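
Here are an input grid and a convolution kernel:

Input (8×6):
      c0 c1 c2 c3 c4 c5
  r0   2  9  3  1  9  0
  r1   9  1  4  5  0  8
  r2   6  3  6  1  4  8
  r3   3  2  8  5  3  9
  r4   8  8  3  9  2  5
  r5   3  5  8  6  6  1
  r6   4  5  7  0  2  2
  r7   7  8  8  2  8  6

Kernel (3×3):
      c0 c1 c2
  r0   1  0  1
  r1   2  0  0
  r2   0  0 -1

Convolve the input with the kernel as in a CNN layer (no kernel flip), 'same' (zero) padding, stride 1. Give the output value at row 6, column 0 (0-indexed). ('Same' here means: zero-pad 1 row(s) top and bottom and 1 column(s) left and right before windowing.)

-3

The receptive field on the zero-padded input at this output position is [0 3 5 / 0 4 5 / 0 7 8]. Elementwise product with the kernel and sum: 0·1 + 5·1 + 0·2 + 8·-1.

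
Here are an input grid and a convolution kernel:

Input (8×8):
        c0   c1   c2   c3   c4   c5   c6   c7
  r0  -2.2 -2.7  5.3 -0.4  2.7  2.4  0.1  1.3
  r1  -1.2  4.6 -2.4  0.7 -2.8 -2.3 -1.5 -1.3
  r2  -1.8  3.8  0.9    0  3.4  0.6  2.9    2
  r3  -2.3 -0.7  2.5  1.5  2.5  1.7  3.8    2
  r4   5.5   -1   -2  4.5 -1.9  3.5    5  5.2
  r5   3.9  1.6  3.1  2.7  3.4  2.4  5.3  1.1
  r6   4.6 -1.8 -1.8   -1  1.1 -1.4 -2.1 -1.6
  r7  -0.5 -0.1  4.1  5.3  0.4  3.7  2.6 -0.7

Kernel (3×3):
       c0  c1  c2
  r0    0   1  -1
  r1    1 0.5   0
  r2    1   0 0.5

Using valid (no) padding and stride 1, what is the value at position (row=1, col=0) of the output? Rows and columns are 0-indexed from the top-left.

The receptive field on the input at this output position is [-1.2 4.6 -2.4 / -1.8 3.8 0.9 / -2.3 -0.7 2.5]. Elementwise product with the kernel and sum: 4.6·1 + -2.4·-1 + -1.8·1 + 3.8·0.5 + -2.3·1 + 2.5·0.5.

6.05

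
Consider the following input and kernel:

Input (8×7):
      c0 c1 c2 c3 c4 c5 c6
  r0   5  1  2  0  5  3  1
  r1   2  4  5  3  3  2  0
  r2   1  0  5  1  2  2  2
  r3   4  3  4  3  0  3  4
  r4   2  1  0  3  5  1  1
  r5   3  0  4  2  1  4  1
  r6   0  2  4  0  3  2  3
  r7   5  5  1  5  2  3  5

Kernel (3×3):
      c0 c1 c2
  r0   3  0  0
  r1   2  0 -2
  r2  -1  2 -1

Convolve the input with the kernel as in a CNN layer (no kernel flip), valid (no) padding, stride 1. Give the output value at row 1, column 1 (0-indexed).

12

The receptive field on the input at this output position is [4 5 3 / 0 5 1 / 3 4 3]. Elementwise product with the kernel and sum: 4·3 + 0·2 + 1·-2 + 3·-1 + 4·2 + 3·-1.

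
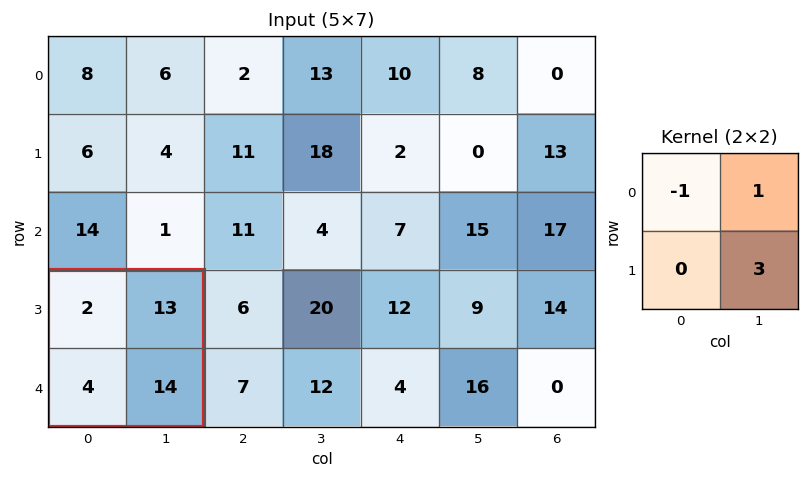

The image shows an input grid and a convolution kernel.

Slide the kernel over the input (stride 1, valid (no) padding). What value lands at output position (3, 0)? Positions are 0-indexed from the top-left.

53

The receptive field on the input at this output position is [2 13 / 4 14]. Elementwise product with the kernel and sum: 2·-1 + 13·1 + 14·3.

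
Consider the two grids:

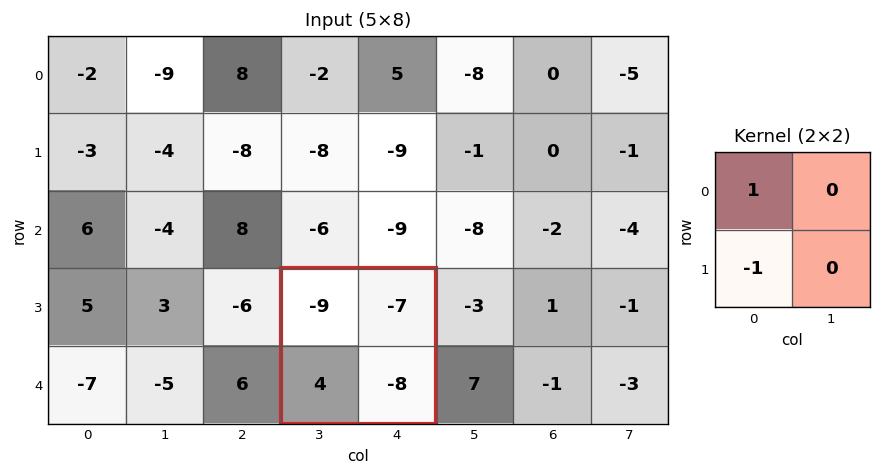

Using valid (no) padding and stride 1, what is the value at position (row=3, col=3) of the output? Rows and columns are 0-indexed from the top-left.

The receptive field on the input at this output position is [-9 -7 / 4 -8]. Elementwise product with the kernel and sum: -9·1 + 4·-1.

-13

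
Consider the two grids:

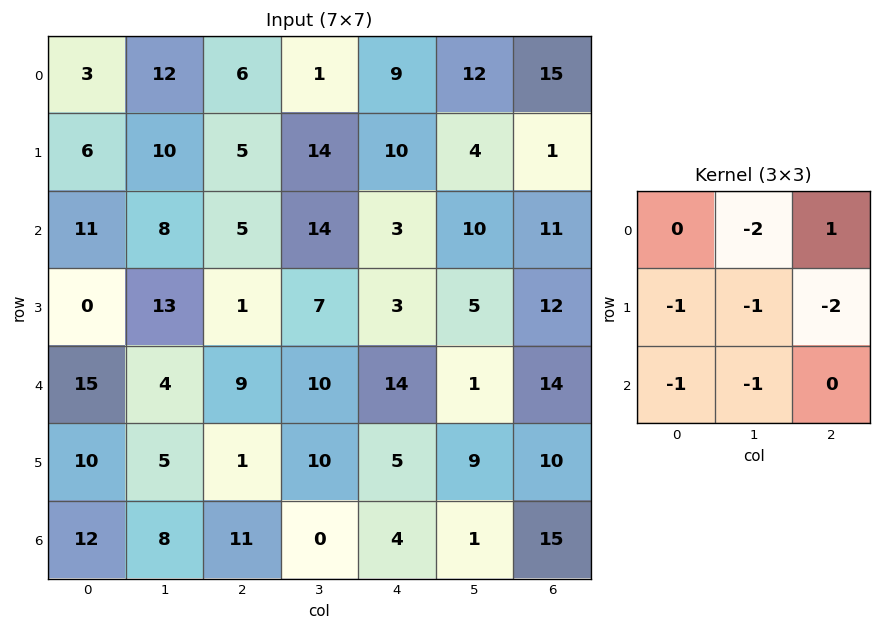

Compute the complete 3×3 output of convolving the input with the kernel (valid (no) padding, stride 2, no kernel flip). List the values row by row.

Output[0,0]: The receptive field on the input at this output position is [3 12 6 / 6 10 5 / 11 8 5]. Elementwise product with the kernel and sum: 12·-2 + 6·1 + 6·-1 + 10·-1 + 5·-2 + 11·-1 + 8·-1.

-63 -51 -38
-45 -58 -56
-36 -38 -27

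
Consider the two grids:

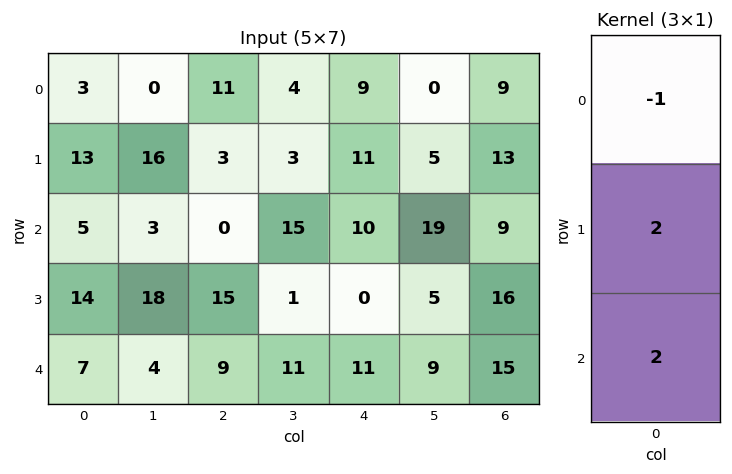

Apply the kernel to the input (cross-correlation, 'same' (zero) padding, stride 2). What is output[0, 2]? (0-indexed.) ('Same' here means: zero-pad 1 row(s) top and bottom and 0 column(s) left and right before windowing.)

40

The receptive field on the zero-padded input at this output position is [0 / 9 / 11]. Elementwise product with the kernel and sum: 0·-1 + 9·2 + 11·2.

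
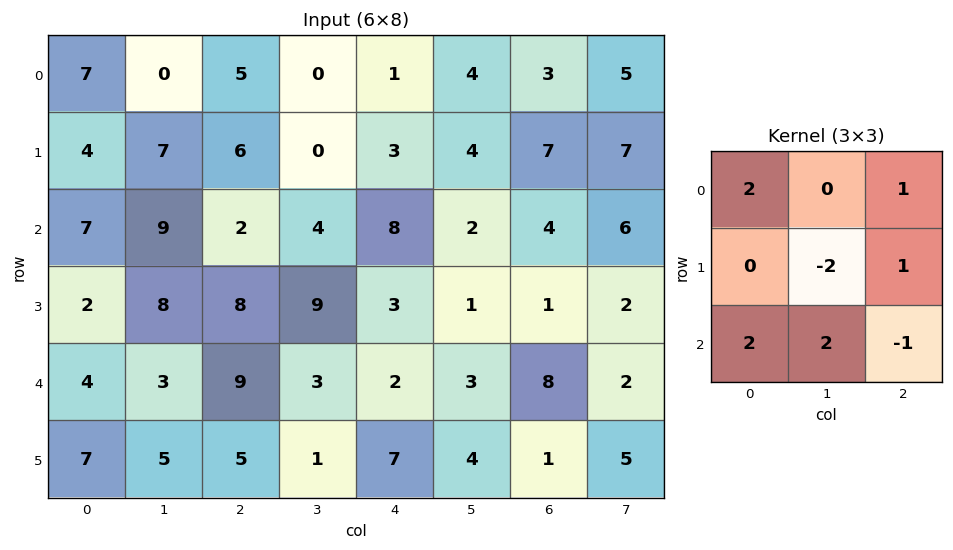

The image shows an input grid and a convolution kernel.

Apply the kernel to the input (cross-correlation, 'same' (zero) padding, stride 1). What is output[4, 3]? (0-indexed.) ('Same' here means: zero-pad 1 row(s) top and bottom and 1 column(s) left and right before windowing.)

20

The receptive field on the zero-padded input at this output position is [8 9 3 / 9 3 2 / 5 1 7]. Elementwise product with the kernel and sum: 8·2 + 3·1 + 3·-2 + 2·1 + 5·2 + 1·2 + 7·-1.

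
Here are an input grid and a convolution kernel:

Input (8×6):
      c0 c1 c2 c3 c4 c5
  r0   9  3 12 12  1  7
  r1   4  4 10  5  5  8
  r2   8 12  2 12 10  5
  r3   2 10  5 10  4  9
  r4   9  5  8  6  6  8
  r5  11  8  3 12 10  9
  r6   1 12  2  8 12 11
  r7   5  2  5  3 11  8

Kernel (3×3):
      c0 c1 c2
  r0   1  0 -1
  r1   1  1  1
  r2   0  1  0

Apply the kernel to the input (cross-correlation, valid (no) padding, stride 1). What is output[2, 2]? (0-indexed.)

The receptive field on the input at this output position is [2 12 10 / 5 10 4 / 8 6 6]. Elementwise product with the kernel and sum: 2·1 + 10·-1 + 5·1 + 10·1 + 4·1 + 6·1.

17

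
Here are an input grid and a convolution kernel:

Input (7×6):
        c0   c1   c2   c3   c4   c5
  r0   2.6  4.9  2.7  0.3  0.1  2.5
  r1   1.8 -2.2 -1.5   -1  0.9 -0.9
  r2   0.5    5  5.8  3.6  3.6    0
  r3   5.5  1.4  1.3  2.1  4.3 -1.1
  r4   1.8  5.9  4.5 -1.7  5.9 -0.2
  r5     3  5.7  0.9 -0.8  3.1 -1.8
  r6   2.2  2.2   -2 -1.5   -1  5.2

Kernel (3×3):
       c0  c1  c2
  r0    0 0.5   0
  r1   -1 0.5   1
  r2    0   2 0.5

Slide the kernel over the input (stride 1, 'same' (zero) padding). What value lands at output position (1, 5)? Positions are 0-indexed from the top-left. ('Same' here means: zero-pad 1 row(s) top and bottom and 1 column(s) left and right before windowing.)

-0.1

The receptive field on the zero-padded input at this output position is [0.1 2.5 0 / 0.9 -0.9 0 / 3.6 0 0]. Elementwise product with the kernel and sum: 2.5·0.5 + 0.9·-1 + -0.9·0.5 + 0·1 + 0·2 + 0·0.5.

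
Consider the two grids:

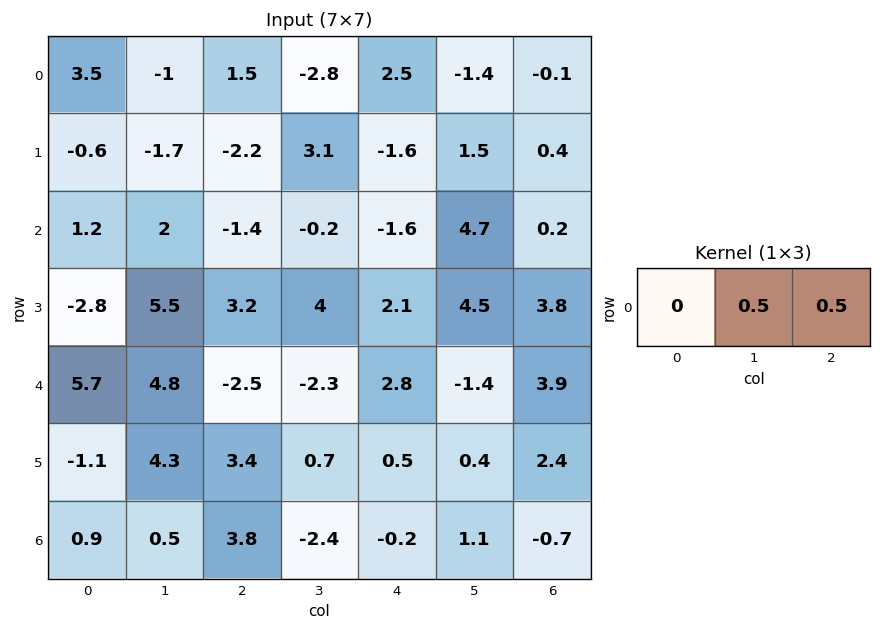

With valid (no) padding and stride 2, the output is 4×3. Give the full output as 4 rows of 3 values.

0.25 -0.15 -0.75
0.3 -0.9 2.45
1.15 0.25 1.25
2.15 -1.3 0.2

Output[0,0]: The receptive field on the input at this output position is [3.5 -1 1.5]. Elementwise product with the kernel and sum: -1·0.5 + 1.5·0.5.
Output[0,1]: The receptive field on the input at this output position is [1.5 -2.8 2.5]. Elementwise product with the kernel and sum: -2.8·0.5 + 2.5·0.5.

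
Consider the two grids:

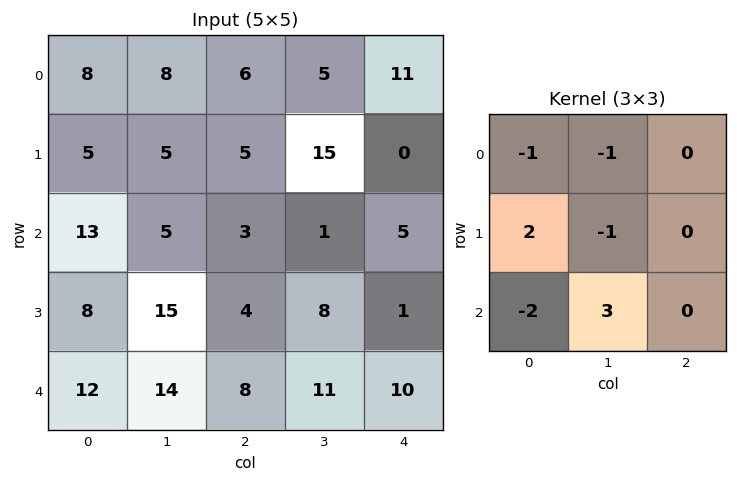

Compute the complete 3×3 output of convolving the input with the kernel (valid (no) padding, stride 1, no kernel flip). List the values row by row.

Output[0,0]: The receptive field on the input at this output position is [8 8 6 / 5 5 5 / 13 5 3]. Elementwise product with the kernel and sum: 8·-1 + 8·-1 + 5·2 + 5·-1 + 13·-2 + 5·3.
Output[0,1]: The receptive field on the input at this output position is [8 6 5 / 5 5 15 / 5 3 1]. Elementwise product with the kernel and sum: 8·-1 + 6·-1 + 5·2 + 5·-1 + 5·-2 + 3·3.

-22 -10 -19
40 -21 1
1 14 13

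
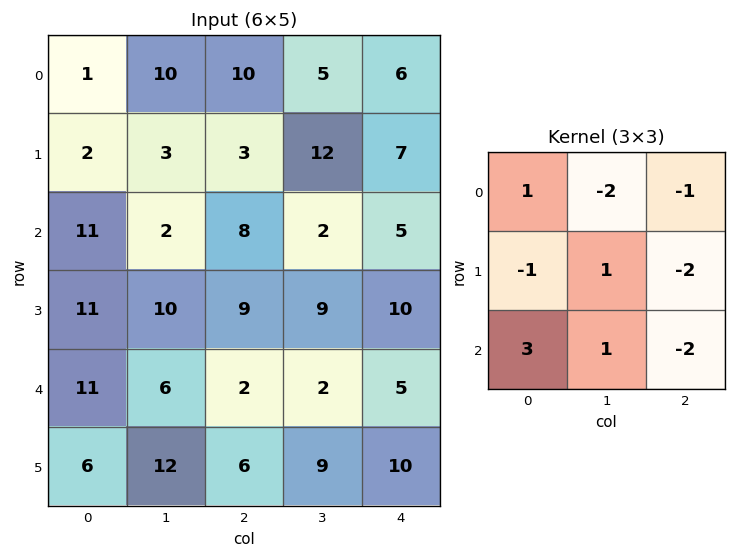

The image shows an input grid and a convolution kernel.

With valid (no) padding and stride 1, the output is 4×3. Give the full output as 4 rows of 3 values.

Output[0,0]: The receptive field on the input at this output position is [1 10 10 / 2 3 3 / 11 2 8]. Elementwise product with the kernel and sum: 1·1 + 10·-2 + 10·-1 + 2·-1 + 3·1 + 3·-2 + 11·3 + 2·1 + 8·-2.

-15 -29 5
-7 8 -28
15 -19 -23
-9 -1 -22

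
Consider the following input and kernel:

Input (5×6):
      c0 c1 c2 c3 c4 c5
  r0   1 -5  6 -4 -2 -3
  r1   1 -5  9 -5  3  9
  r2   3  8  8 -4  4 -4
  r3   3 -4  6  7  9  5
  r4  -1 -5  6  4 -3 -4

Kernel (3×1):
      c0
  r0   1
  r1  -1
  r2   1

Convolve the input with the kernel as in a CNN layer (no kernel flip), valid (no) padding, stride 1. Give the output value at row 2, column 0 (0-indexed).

The receptive field on the input at this output position is [3 / 3 / -1]. Elementwise product with the kernel and sum: 3·1 + 3·-1 + -1·1.

-1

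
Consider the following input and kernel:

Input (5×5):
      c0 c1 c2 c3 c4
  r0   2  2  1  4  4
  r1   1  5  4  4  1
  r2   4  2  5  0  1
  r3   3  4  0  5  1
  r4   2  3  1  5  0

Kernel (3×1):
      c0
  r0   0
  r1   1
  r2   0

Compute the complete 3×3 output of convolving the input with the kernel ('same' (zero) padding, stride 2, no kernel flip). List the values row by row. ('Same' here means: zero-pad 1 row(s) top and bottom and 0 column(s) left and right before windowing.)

2 1 4
4 5 1
2 1 0

Output[0,0]: The receptive field on the zero-padded input at this output position is [0 / 2 / 1]. Elementwise product with the kernel and sum: 2·1.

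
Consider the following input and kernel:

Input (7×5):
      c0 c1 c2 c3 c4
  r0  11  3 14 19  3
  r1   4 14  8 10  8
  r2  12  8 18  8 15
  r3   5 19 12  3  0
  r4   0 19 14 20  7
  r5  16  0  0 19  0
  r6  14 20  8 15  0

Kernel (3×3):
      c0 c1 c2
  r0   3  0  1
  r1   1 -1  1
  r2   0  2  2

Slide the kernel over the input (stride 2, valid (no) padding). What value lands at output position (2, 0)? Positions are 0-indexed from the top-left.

The receptive field on the input at this output position is [0 19 14 / 16 0 0 / 14 20 8]. Elementwise product with the kernel and sum: 0·3 + 14·1 + 16·1 + 0·-1 + 0·1 + 20·2 + 8·2.

86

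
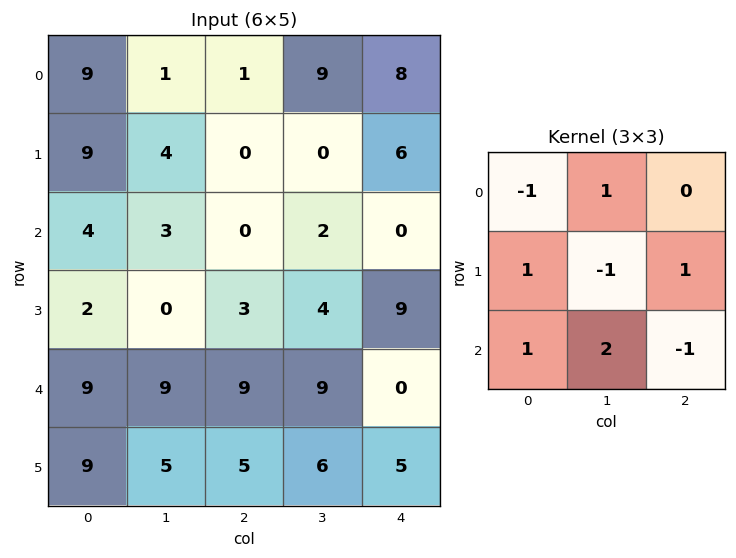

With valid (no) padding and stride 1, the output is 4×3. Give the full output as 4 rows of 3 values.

7 5 18
-5 3 0
22 16 37
21 21 13

Output[0,0]: The receptive field on the input at this output position is [9 1 1 / 9 4 0 / 4 3 0]. Elementwise product with the kernel and sum: 9·-1 + 1·1 + 9·1 + 4·-1 + 0·1 + 4·1 + 3·2 + 0·-1.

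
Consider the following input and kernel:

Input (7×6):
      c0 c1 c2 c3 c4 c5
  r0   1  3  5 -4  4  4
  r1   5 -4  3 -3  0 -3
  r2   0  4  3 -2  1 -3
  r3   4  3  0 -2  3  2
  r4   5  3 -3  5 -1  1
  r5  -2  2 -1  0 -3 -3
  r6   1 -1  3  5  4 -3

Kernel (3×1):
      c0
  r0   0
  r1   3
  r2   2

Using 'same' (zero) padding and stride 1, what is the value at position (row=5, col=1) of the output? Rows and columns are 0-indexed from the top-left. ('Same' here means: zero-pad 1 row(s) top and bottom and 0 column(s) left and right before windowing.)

The receptive field on the zero-padded input at this output position is [3 / 2 / -1]. Elementwise product with the kernel and sum: 2·3 + -1·2.

4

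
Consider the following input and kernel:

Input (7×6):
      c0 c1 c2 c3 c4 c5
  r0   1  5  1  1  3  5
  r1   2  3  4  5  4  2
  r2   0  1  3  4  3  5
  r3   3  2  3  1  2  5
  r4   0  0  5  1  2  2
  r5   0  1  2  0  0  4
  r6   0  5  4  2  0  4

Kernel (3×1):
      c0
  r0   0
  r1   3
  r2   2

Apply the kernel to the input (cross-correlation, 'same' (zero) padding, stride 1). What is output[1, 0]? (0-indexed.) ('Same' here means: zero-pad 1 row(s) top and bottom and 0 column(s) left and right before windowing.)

6

The receptive field on the zero-padded input at this output position is [1 / 2 / 0]. Elementwise product with the kernel and sum: 2·3 + 0·2.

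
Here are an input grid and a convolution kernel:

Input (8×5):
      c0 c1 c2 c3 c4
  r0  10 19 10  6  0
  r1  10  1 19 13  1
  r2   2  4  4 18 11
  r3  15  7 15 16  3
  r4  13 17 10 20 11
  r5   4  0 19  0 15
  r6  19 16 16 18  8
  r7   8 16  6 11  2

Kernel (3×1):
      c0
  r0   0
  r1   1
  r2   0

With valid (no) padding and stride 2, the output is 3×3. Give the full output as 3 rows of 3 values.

10 19 1
15 15 3
4 19 15

Output[0,0]: The receptive field on the input at this output position is [10 / 10 / 2]. Elementwise product with the kernel and sum: 10·1.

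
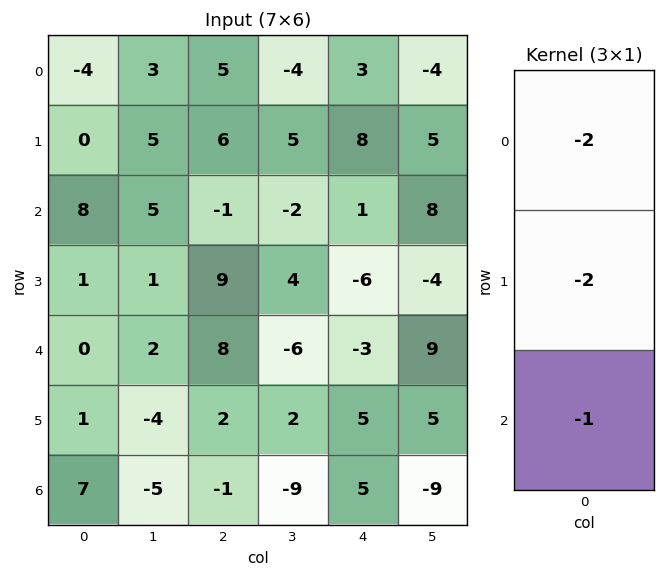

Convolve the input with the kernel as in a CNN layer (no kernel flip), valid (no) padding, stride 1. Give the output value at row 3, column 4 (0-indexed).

13

The receptive field on the input at this output position is [-6 / -3 / 5]. Elementwise product with the kernel and sum: -6·-2 + -3·-2 + 5·-1.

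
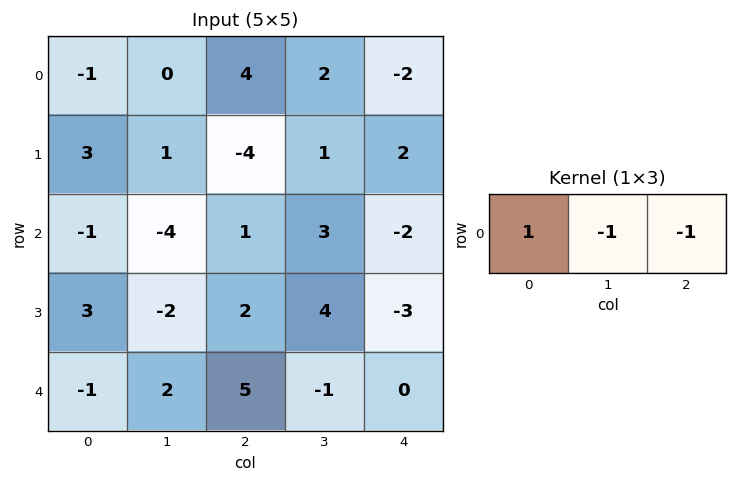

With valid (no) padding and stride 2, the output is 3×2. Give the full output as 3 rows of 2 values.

-5 4
2 0
-8 6

Output[0,0]: The receptive field on the input at this output position is [-1 0 4]. Elementwise product with the kernel and sum: -1·1 + 0·-1 + 4·-1.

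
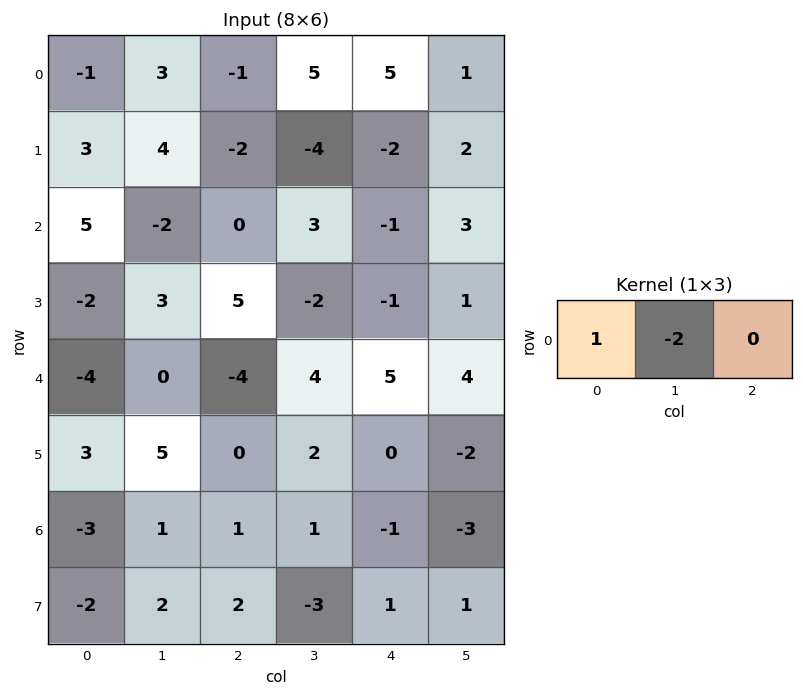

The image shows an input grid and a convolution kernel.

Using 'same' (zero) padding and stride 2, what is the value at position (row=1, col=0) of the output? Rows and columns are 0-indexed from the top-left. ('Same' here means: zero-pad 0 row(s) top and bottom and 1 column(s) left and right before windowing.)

The receptive field on the zero-padded input at this output position is [0 5 -2]. Elementwise product with the kernel and sum: 0·1 + 5·-2.

-10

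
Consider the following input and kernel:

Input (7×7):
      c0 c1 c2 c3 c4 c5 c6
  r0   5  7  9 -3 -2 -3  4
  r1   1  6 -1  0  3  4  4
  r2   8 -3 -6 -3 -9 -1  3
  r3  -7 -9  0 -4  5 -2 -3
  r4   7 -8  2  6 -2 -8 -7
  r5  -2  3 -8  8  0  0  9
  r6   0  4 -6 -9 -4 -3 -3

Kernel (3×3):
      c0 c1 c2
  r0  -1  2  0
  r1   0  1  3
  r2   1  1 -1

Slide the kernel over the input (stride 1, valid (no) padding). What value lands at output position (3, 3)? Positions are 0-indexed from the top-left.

-4

The receptive field on the input at this output position is [-4 5 -2 / 6 -2 -8 / 8 0 0]. Elementwise product with the kernel and sum: -4·-1 + 5·2 + -2·1 + -8·3 + 8·1 + 0·1 + 0·-1.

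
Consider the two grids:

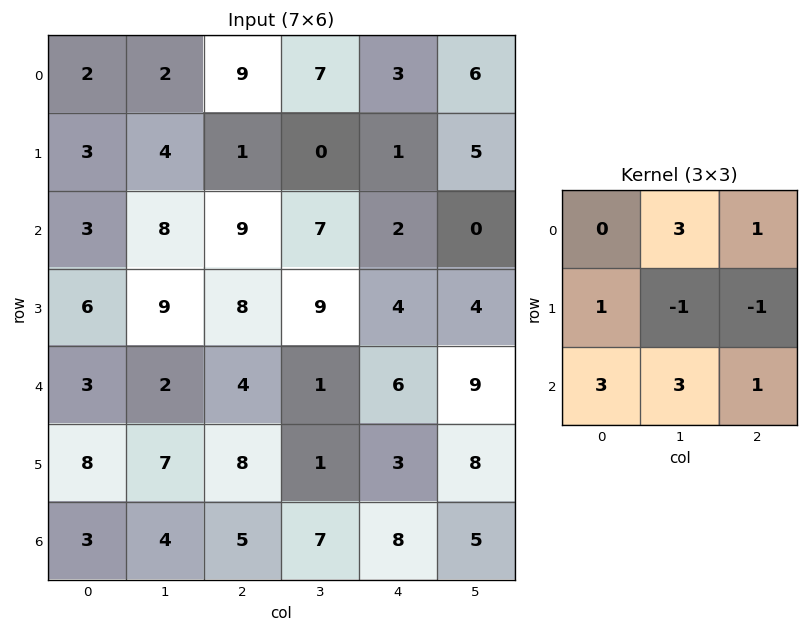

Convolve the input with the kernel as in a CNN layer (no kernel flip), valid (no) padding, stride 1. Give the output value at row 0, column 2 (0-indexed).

The receptive field on the input at this output position is [9 7 3 / 1 0 1 / 9 7 2]. Elementwise product with the kernel and sum: 7·3 + 3·1 + 1·1 + 0·-1 + 1·-1 + 9·3 + 7·3 + 2·1.

74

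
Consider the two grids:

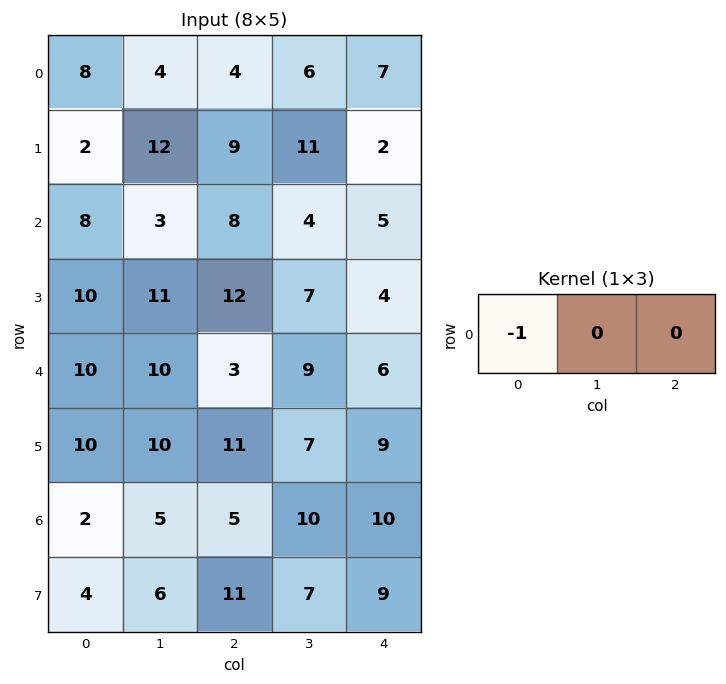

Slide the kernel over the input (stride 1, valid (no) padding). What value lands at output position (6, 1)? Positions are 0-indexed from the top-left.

-5

The receptive field on the input at this output position is [5 5 10]. Elementwise product with the kernel and sum: 5·-1.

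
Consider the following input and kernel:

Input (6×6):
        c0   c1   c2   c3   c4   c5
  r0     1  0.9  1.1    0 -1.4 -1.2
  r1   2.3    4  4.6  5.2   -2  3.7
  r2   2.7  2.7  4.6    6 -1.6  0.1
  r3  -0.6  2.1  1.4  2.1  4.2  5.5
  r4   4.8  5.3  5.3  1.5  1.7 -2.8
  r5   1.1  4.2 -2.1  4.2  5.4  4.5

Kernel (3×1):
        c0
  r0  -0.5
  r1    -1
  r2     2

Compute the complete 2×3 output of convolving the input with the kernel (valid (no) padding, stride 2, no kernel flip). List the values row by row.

Output[0,0]: The receptive field on the input at this output position is [1 / 2.3 / 2.7]. Elementwise product with the kernel and sum: 1·-0.5 + 2.3·-1 + 2.7·2.
Output[0,1]: The receptive field on the input at this output position is [1.1 / 4.6 / 4.6]. Elementwise product with the kernel and sum: 1.1·-0.5 + 4.6·-1 + 4.6·2.

2.6 4.05 -0.5
8.85 6.9 -0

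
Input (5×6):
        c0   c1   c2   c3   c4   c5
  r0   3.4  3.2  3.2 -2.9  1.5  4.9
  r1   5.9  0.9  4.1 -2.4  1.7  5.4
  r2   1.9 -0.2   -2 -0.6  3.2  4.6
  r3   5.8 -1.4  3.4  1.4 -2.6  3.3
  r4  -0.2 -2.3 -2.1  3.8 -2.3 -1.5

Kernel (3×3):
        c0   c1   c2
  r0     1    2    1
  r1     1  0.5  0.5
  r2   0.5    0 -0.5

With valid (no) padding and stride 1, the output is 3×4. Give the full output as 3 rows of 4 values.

23.35 8.65 0.05 3.55
13.8 3.8 3.3 8.75
7.25 -6.85 2.9 14.8

Output[0,0]: The receptive field on the input at this output position is [3.4 3.2 3.2 / 5.9 0.9 4.1 / 1.9 -0.2 -2]. Elementwise product with the kernel and sum: 3.4·1 + 3.2·2 + 3.2·1 + 5.9·1 + 0.9·0.5 + 4.1·0.5 + 1.9·0.5 + -2·-0.5.
Output[0,1]: The receptive field on the input at this output position is [3.2 3.2 -2.9 / 0.9 4.1 -2.4 / -0.2 -2 -0.6]. Elementwise product with the kernel and sum: 3.2·1 + 3.2·2 + -2.9·1 + 0.9·1 + 4.1·0.5 + -2.4·0.5 + -0.2·0.5 + -0.6·-0.5.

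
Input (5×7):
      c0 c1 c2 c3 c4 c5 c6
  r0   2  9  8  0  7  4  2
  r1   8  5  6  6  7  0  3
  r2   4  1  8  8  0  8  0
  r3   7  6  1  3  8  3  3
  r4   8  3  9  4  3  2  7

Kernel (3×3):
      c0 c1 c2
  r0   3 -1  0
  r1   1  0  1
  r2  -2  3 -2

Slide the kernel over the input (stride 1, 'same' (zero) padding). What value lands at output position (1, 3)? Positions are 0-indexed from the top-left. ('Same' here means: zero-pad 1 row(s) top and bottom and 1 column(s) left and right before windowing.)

The receptive field on the zero-padded input at this output position is [8 0 7 / 6 6 7 / 8 8 0]. Elementwise product with the kernel and sum: 8·3 + 0·-1 + 6·1 + 7·1 + 8·-2 + 8·3 + 0·-2.

45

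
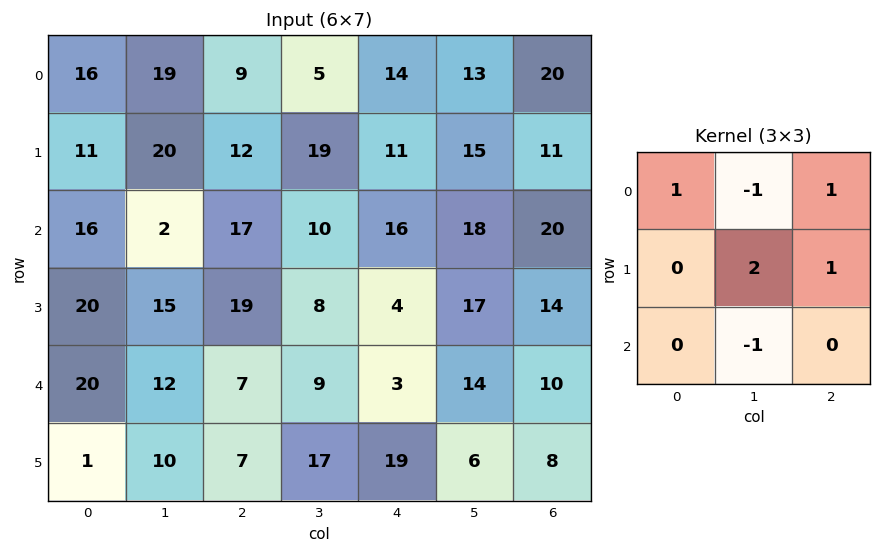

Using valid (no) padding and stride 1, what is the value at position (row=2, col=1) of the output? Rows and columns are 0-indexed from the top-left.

The receptive field on the input at this output position is [2 17 10 / 15 19 8 / 12 7 9]. Elementwise product with the kernel and sum: 2·1 + 17·-1 + 10·1 + 19·2 + 8·1 + 7·-1.

34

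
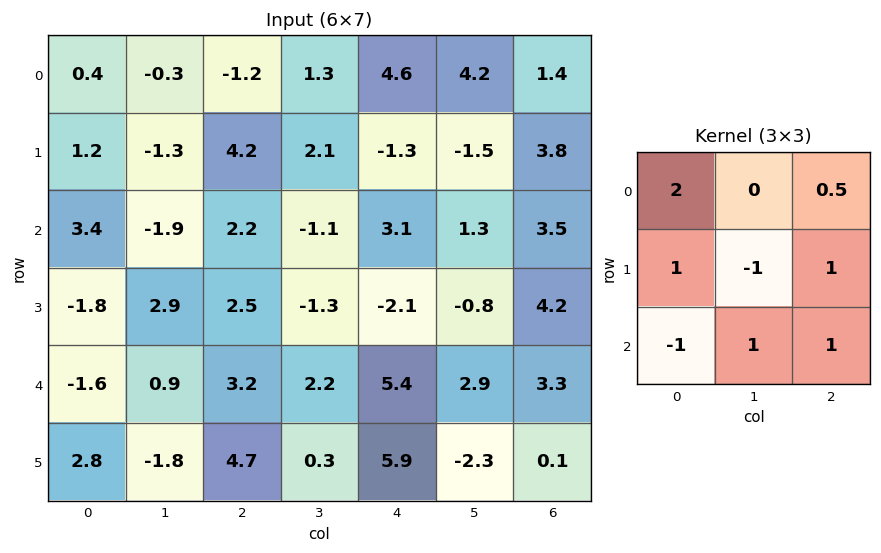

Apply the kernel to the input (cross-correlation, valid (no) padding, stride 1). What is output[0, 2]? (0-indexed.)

The receptive field on the input at this output position is [-1.2 1.3 4.6 / 4.2 2.1 -1.3 / 2.2 -1.1 3.1]. Elementwise product with the kernel and sum: -1.2·2 + 4.6·0.5 + 4.2·1 + 2.1·-1 + -1.3·1 + 2.2·-1 + -1.1·1 + 3.1·1.

0.5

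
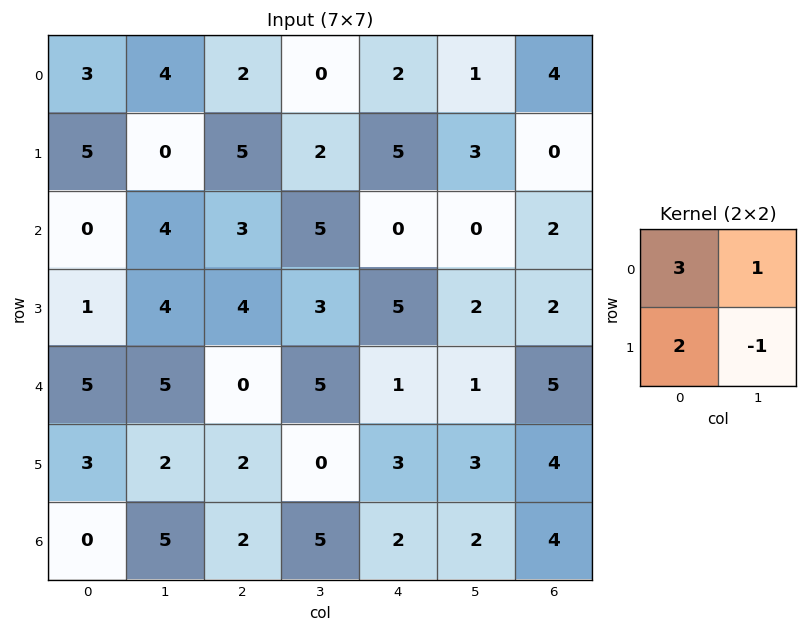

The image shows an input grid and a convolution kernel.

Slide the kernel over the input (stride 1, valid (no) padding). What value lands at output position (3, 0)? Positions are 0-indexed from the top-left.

12

The receptive field on the input at this output position is [1 4 / 5 5]. Elementwise product with the kernel and sum: 1·3 + 4·1 + 5·2 + 5·-1.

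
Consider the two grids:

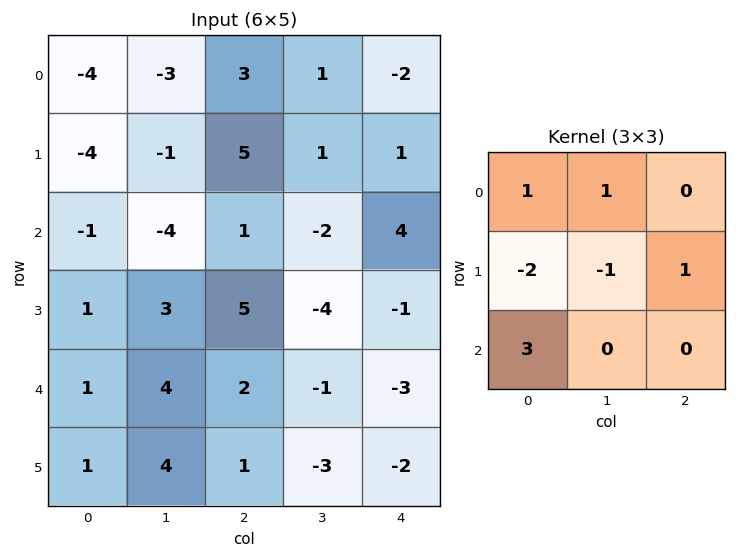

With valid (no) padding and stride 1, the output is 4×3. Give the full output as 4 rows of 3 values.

Output[0,0]: The receptive field on the input at this output position is [-4 -3 3 / -4 -1 5 / -1 -4 1]. Elementwise product with the kernel and sum: -4·1 + -3·1 + -4·-2 + -1·-1 + 5·1 + -1·3.

4 -14 -3
5 18 25
-2 -6 -2
3 9 -2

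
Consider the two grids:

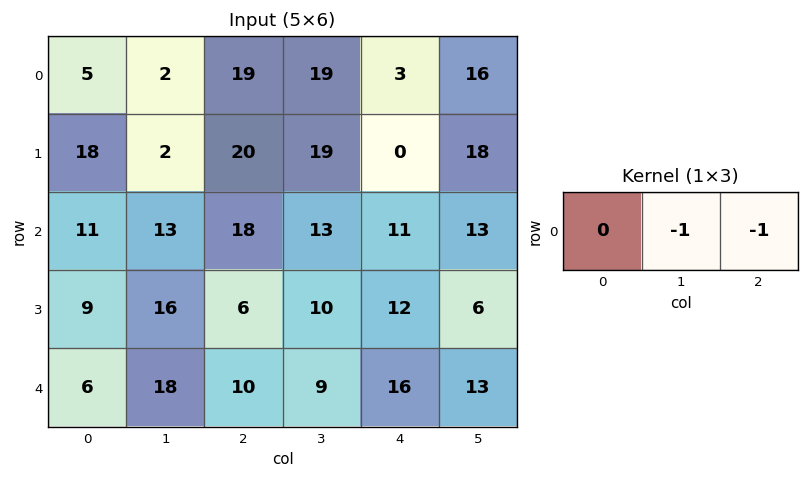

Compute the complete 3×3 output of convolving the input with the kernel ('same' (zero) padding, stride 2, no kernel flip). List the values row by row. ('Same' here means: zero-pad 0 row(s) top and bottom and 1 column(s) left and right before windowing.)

Output[0,0]: The receptive field on the zero-padded input at this output position is [0 5 2]. Elementwise product with the kernel and sum: 5·-1 + 2·-1.

-7 -38 -19
-24 -31 -24
-24 -19 -29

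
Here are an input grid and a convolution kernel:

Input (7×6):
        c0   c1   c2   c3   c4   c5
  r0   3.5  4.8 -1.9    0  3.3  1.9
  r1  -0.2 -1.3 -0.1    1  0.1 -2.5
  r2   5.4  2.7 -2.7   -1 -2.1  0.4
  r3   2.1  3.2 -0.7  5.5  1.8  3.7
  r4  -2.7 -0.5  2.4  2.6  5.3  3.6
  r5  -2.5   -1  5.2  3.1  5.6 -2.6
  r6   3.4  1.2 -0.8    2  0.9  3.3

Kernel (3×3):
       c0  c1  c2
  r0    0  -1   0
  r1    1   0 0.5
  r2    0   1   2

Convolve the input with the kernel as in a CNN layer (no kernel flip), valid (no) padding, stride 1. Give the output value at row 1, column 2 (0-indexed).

The receptive field on the input at this output position is [-0.1 1 0.1 / -2.7 -1 -2.1 / -0.7 5.5 1.8]. Elementwise product with the kernel and sum: 1·-1 + -2.7·1 + -2.1·0.5 + 5.5·1 + 1.8·2.

4.35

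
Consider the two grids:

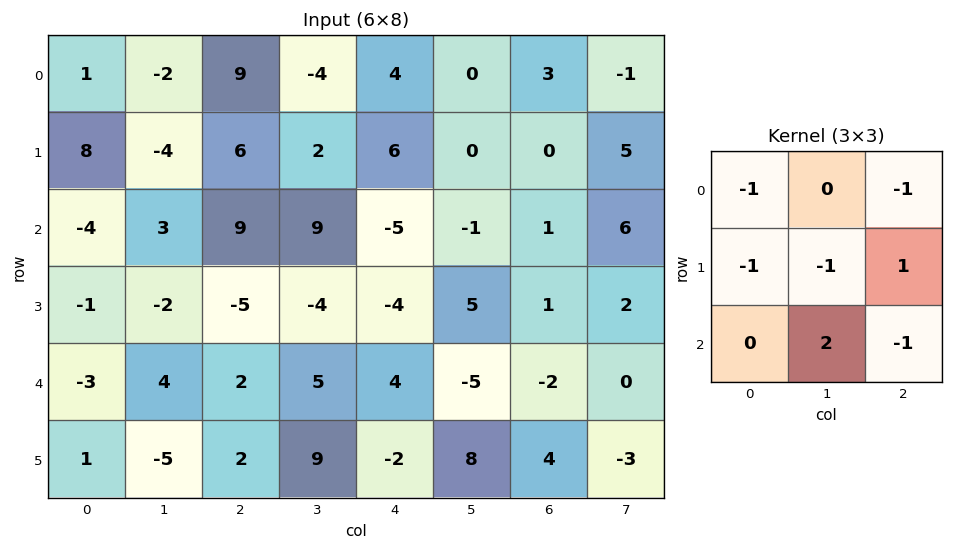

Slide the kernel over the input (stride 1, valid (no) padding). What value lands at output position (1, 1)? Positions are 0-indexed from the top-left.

The receptive field on the input at this output position is [-4 6 2 / 3 9 9 / -2 -5 -4]. Elementwise product with the kernel and sum: -4·-1 + 2·-1 + 3·-1 + 9·-1 + 9·1 + -5·2 + -4·-1.

-7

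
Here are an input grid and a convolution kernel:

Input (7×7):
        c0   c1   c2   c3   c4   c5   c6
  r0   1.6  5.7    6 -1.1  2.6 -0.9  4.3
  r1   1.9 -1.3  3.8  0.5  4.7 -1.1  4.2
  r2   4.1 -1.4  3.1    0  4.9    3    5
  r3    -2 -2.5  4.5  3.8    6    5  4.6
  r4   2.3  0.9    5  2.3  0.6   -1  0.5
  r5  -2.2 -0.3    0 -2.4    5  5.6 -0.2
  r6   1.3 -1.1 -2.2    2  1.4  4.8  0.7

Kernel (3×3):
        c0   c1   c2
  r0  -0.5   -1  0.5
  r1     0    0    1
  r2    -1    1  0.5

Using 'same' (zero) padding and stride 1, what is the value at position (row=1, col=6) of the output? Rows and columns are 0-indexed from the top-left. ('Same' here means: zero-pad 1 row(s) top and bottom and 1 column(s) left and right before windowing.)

-1.85

The receptive field on the zero-padded input at this output position is [-0.9 4.3 0 / -1.1 4.2 0 / 3 5 0]. Elementwise product with the kernel and sum: -0.9·-0.5 + 4.3·-1 + 0·0.5 + 0·1 + 3·-1 + 5·1 + 0·0.5.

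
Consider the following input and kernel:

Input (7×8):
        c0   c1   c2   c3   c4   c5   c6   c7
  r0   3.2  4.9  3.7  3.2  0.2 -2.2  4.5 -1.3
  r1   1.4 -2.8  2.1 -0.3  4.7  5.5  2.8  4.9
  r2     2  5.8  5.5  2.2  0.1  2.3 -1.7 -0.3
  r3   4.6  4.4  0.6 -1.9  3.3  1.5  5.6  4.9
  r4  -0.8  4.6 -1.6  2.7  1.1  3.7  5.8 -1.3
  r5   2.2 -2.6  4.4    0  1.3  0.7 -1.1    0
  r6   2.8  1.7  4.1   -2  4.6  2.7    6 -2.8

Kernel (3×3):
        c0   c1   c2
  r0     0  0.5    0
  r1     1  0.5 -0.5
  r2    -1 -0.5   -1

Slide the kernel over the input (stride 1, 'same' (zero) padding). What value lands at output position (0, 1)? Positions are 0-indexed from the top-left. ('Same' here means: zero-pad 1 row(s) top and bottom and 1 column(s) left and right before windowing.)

1.7

The receptive field on the zero-padded input at this output position is [0 0 0 / 3.2 4.9 3.7 / 1.4 -2.8 2.1]. Elementwise product with the kernel and sum: 0·0.5 + 3.2·1 + 4.9·0.5 + 3.7·-0.5 + 1.4·-1 + -2.8·-0.5 + 2.1·-1.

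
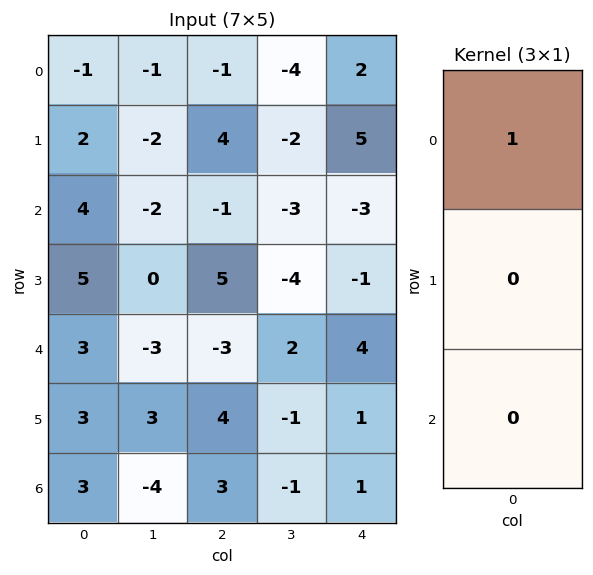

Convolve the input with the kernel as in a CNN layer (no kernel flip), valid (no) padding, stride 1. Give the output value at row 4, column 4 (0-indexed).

The receptive field on the input at this output position is [4 / 1 / 1]. Elementwise product with the kernel and sum: 4·1.

4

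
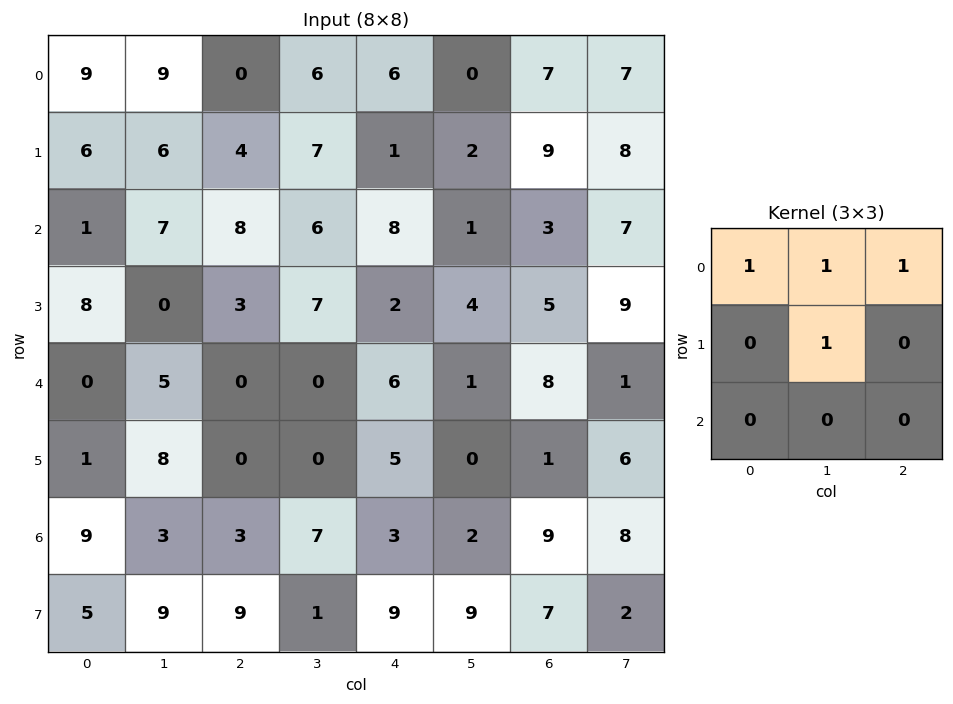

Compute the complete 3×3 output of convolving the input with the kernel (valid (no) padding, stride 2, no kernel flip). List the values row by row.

24 19 15
16 29 16
13 6 15

Output[0,0]: The receptive field on the input at this output position is [9 9 0 / 6 6 4 / 1 7 8]. Elementwise product with the kernel and sum: 9·1 + 9·1 + 0·1 + 6·1.
Output[0,1]: The receptive field on the input at this output position is [0 6 6 / 4 7 1 / 8 6 8]. Elementwise product with the kernel and sum: 0·1 + 6·1 + 6·1 + 7·1.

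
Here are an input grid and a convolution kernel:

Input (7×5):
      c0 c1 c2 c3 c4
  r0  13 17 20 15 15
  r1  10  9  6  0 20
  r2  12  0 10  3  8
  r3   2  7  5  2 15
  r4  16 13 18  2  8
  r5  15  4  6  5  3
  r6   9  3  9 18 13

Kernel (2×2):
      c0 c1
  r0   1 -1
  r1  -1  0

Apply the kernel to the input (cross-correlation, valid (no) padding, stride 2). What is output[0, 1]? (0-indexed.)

-1

The receptive field on the input at this output position is [20 15 / 6 0]. Elementwise product with the kernel and sum: 20·1 + 15·-1 + 6·-1.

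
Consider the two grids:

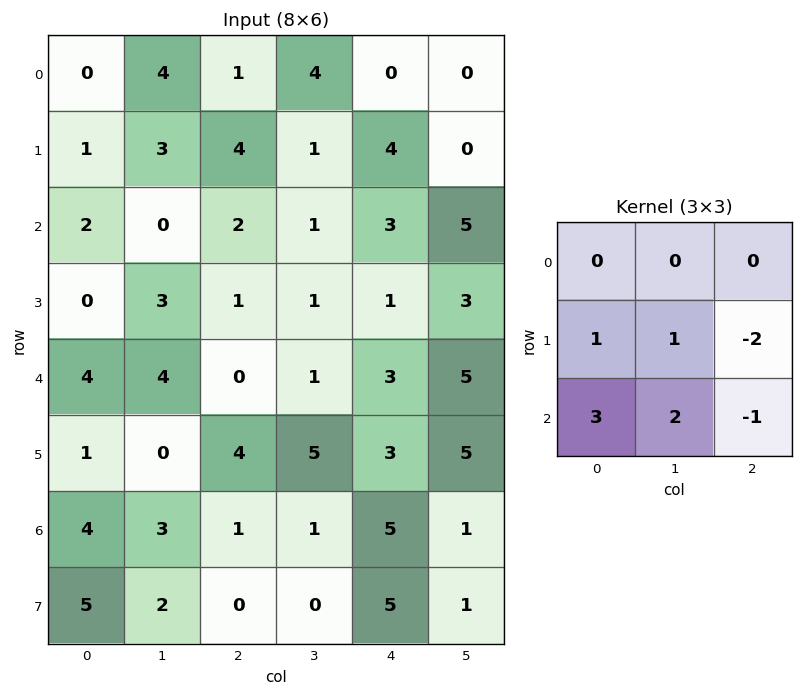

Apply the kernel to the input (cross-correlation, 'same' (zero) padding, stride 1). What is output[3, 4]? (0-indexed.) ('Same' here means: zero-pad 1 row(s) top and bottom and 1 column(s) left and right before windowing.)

The receptive field on the zero-padded input at this output position is [1 3 5 / 1 1 3 / 1 3 5]. Elementwise product with the kernel and sum: 1·1 + 1·1 + 3·-2 + 1·3 + 3·2 + 5·-1.

0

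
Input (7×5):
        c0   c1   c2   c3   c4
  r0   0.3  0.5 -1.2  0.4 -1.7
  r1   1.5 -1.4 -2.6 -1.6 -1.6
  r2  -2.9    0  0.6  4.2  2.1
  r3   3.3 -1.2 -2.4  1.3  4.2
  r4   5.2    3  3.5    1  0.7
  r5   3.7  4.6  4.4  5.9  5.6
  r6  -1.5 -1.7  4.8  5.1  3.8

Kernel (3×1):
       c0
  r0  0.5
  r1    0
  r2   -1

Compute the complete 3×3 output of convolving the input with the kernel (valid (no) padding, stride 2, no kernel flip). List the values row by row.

3.05 -1.2 -2.95
-6.65 -3.2 0.35
4.1 -3.05 -3.45

Output[0,0]: The receptive field on the input at this output position is [0.3 / 1.5 / -2.9]. Elementwise product with the kernel and sum: 0.3·0.5 + -2.9·-1.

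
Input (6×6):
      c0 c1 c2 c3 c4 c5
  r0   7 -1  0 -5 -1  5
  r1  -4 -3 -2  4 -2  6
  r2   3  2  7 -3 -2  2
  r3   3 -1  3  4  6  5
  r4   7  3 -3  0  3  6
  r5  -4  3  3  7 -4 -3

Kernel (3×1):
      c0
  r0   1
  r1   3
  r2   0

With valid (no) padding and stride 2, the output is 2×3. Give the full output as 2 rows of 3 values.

Output[0,0]: The receptive field on the input at this output position is [7 / -4 / 3]. Elementwise product with the kernel and sum: 7·1 + -4·3.
Output[0,1]: The receptive field on the input at this output position is [0 / -2 / 7]. Elementwise product with the kernel and sum: 0·1 + -2·3.

-5 -6 -7
12 16 16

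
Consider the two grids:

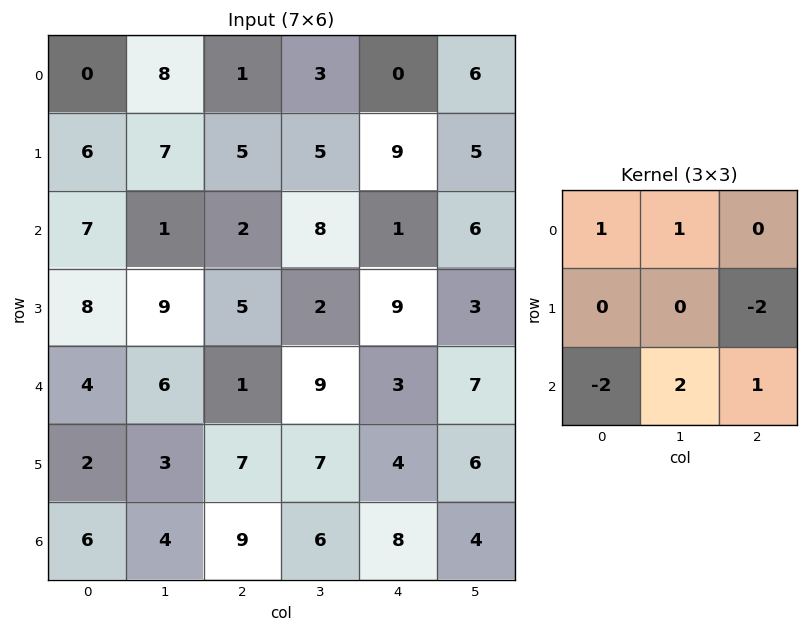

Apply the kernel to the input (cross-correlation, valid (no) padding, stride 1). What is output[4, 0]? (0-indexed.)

1

The receptive field on the input at this output position is [4 6 1 / 2 3 7 / 6 4 9]. Elementwise product with the kernel and sum: 4·1 + 6·1 + 7·-2 + 6·-2 + 4·2 + 9·1.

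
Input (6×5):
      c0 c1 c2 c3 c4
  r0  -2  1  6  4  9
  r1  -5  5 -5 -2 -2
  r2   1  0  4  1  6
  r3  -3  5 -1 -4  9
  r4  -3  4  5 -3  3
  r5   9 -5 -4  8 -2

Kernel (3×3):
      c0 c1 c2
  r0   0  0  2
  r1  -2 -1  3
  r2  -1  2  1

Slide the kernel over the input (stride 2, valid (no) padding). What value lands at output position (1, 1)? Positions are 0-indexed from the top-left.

37

The receptive field on the input at this output position is [4 1 6 / -1 -4 9 / 5 -3 3]. Elementwise product with the kernel and sum: 6·2 + -1·-2 + -4·-1 + 9·3 + 5·-1 + -3·2 + 3·1.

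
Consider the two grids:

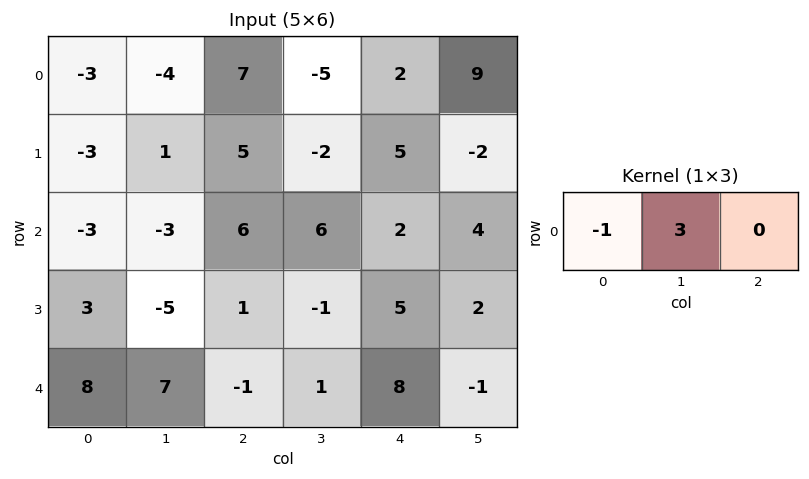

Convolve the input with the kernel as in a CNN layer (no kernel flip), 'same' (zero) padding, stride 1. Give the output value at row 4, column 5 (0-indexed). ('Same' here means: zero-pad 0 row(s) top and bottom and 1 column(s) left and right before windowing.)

-11

The receptive field on the zero-padded input at this output position is [8 -1 0]. Elementwise product with the kernel and sum: 8·-1 + -1·3.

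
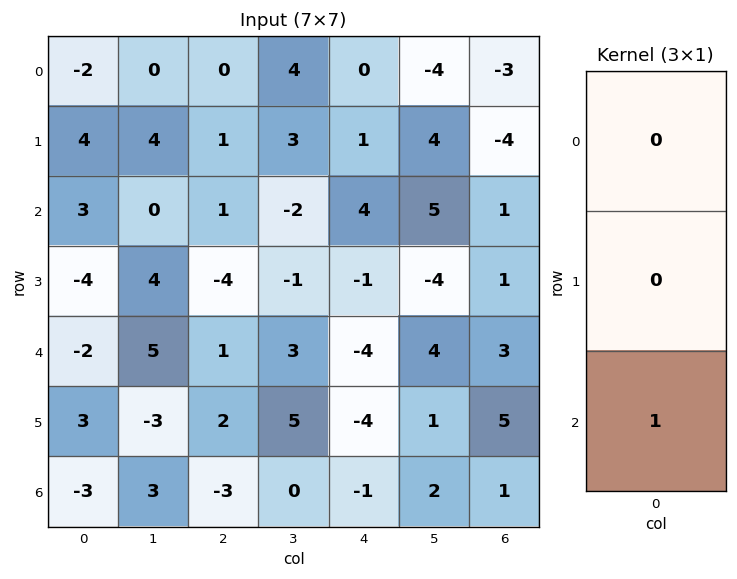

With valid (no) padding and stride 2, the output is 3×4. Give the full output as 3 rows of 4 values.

Output[0,0]: The receptive field on the input at this output position is [-2 / 4 / 3]. Elementwise product with the kernel and sum: 3·1.
Output[0,1]: The receptive field on the input at this output position is [0 / 1 / 1]. Elementwise product with the kernel and sum: 1·1.

3 1 4 1
-2 1 -4 3
-3 -3 -1 1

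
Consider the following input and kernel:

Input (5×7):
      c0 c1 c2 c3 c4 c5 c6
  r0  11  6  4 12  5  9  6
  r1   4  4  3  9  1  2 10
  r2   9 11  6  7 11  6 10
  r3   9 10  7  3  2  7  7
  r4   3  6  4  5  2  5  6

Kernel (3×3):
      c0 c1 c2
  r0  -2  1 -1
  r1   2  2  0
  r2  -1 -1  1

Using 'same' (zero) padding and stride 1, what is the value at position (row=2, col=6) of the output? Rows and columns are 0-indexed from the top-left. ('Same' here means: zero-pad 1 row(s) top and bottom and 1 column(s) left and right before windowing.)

The receptive field on the zero-padded input at this output position is [2 10 0 / 6 10 0 / 7 7 0]. Elementwise product with the kernel and sum: 2·-2 + 10·1 + 0·-1 + 6·2 + 10·2 + 7·-1 + 7·-1 + 0·1.

24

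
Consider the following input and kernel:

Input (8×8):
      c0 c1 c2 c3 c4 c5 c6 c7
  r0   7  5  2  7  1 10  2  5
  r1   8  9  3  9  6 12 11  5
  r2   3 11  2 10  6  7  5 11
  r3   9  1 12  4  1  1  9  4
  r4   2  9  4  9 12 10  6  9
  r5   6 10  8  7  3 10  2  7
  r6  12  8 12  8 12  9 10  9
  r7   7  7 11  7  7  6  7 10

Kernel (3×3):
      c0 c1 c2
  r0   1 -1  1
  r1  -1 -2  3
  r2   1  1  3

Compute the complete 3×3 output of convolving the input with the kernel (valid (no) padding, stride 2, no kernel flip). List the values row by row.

7 23 24
42 30 68
51 50 42

Output[0,0]: The receptive field on the input at this output position is [7 5 2 / 8 9 3 / 3 11 2]. Elementwise product with the kernel and sum: 7·1 + 5·-1 + 2·1 + 8·-1 + 9·-2 + 3·3 + 3·1 + 11·1 + 2·3.
Output[0,1]: The receptive field on the input at this output position is [2 7 1 / 3 9 6 / 2 10 6]. Elementwise product with the kernel and sum: 2·1 + 7·-1 + 1·1 + 3·-1 + 9·-2 + 6·3 + 2·1 + 10·1 + 6·3.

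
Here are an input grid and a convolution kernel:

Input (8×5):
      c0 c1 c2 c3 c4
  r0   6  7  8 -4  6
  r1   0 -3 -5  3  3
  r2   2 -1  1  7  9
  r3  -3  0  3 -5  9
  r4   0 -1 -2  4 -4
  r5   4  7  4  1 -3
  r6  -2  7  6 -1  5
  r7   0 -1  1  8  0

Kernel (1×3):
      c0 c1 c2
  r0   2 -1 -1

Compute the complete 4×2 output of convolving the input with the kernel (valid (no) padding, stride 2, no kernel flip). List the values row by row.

Output[0,0]: The receptive field on the input at this output position is [6 7 8]. Elementwise product with the kernel and sum: 6·2 + 7·-1 + 8·-1.
Output[0,1]: The receptive field on the input at this output position is [8 -4 6]. Elementwise product with the kernel and sum: 8·2 + -4·-1 + 6·-1.

-3 14
4 -14
3 -4
-17 8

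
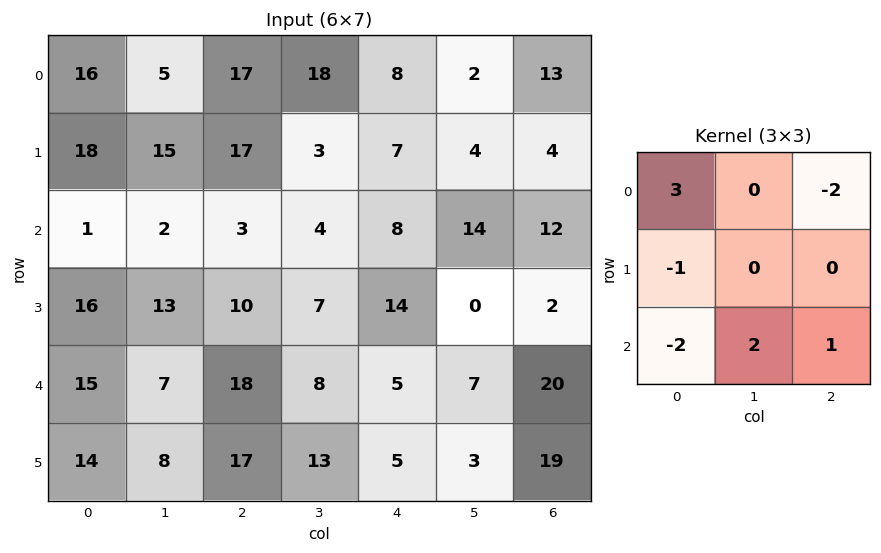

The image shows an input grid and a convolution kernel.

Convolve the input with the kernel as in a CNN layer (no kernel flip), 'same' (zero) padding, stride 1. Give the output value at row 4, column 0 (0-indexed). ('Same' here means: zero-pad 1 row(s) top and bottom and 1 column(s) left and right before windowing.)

10

The receptive field on the zero-padded input at this output position is [0 16 13 / 0 15 7 / 0 14 8]. Elementwise product with the kernel and sum: 0·3 + 13·-2 + 0·-1 + 0·-2 + 14·2 + 8·1.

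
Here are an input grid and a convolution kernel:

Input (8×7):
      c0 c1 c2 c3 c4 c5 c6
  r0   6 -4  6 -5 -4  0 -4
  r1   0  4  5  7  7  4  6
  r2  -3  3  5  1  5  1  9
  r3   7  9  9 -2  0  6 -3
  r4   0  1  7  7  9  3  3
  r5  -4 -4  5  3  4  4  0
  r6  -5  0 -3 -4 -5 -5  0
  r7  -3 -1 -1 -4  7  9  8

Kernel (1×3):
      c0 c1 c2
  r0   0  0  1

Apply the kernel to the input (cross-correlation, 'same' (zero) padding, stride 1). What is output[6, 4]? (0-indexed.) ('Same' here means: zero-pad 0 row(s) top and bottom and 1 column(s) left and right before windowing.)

-5

The receptive field on the zero-padded input at this output position is [-4 -5 -5]. Elementwise product with the kernel and sum: -5·1.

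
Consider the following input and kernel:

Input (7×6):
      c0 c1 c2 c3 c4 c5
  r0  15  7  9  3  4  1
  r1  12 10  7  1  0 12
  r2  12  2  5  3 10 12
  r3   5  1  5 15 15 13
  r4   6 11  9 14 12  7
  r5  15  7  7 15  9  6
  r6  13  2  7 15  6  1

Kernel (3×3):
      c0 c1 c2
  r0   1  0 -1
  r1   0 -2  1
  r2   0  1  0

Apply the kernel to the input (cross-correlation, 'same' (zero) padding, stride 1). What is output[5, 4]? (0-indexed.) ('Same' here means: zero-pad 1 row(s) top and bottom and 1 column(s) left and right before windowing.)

The receptive field on the zero-padded input at this output position is [14 12 7 / 15 9 6 / 15 6 1]. Elementwise product with the kernel and sum: 14·1 + 7·-1 + 9·-2 + 6·1 + 6·1.

1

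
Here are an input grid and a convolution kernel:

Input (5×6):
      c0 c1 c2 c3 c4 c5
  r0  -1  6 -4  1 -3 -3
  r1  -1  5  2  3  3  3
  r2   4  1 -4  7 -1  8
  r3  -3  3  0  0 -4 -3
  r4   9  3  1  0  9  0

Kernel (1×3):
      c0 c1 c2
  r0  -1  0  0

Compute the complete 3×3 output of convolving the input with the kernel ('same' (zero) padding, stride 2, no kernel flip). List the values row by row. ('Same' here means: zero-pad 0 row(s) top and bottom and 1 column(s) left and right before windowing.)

Output[0,0]: The receptive field on the zero-padded input at this output position is [0 -1 6]. Elementwise product with the kernel and sum: 0·-1.

0 -6 -1
0 -1 -7
0 -3 0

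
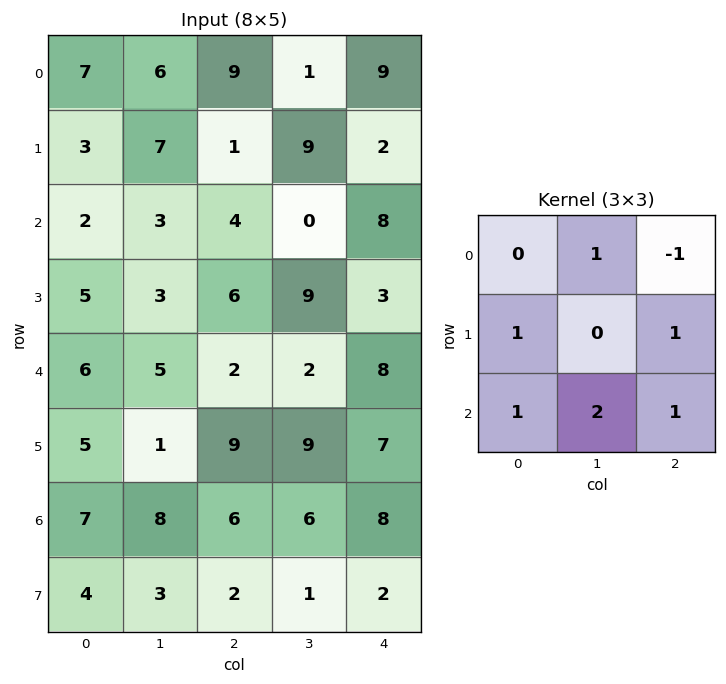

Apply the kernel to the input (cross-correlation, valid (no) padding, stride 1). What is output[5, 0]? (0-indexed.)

The receptive field on the input at this output position is [5 1 9 / 7 8 6 / 4 3 2]. Elementwise product with the kernel and sum: 1·1 + 9·-1 + 7·1 + 6·1 + 4·1 + 3·2 + 2·1.

17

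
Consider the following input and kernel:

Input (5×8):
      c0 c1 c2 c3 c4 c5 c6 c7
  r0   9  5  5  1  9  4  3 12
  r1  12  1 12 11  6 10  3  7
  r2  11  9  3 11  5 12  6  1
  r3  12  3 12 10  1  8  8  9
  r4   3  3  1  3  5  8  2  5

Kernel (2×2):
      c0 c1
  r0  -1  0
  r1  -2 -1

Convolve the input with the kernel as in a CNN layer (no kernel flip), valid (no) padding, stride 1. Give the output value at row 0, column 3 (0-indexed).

The receptive field on the input at this output position is [1 9 / 11 6]. Elementwise product with the kernel and sum: 1·-1 + 11·-2 + 6·-1.

-29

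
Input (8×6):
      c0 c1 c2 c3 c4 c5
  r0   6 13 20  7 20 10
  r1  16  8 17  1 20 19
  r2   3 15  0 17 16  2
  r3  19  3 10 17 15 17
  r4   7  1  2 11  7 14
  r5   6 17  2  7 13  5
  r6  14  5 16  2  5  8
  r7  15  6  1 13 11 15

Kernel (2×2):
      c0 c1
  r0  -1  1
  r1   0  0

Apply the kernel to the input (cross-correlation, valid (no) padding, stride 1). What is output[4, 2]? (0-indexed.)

The receptive field on the input at this output position is [2 11 / 2 7]. Elementwise product with the kernel and sum: 2·-1 + 11·1.

9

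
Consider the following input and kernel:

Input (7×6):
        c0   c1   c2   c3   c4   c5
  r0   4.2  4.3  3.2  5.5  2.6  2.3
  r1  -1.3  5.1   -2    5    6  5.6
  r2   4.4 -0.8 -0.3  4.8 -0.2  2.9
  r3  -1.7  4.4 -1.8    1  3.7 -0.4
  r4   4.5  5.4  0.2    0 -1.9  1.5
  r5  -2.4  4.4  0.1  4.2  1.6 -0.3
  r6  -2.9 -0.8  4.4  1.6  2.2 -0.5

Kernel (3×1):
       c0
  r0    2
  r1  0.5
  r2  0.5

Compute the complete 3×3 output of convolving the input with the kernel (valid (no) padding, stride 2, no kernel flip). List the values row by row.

Output[0,0]: The receptive field on the input at this output position is [4.2 / -1.3 / 4.4]. Elementwise product with the kernel and sum: 4.2·2 + -1.3·0.5 + 4.4·0.5.

9.95 5.25 8.1
10.2 -1.4 0.5
6.35 2.65 -1.9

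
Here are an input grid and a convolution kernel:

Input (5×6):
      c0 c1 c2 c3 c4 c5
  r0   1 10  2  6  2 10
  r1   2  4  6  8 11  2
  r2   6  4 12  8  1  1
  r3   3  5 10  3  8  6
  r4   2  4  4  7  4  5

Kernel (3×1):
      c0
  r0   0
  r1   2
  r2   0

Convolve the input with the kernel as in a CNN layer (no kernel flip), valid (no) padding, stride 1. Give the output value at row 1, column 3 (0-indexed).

The receptive field on the input at this output position is [8 / 8 / 3]. Elementwise product with the kernel and sum: 8·2.

16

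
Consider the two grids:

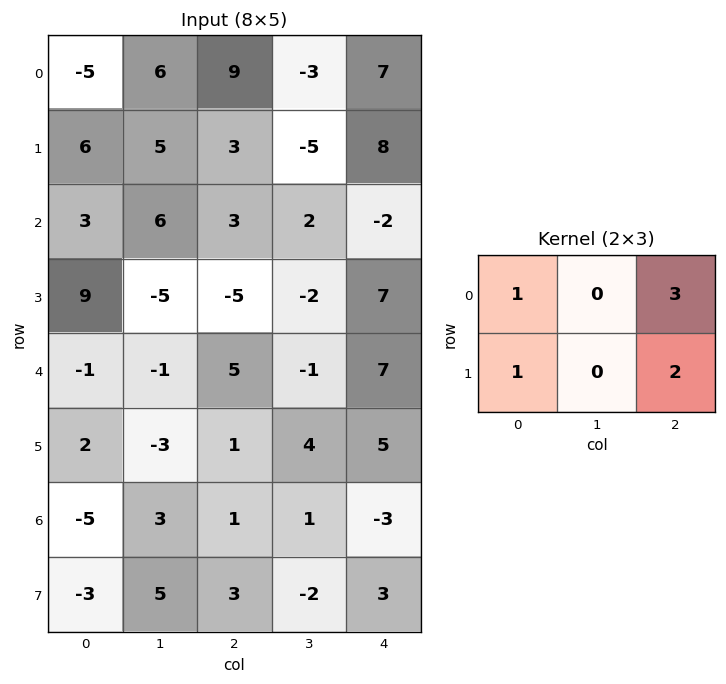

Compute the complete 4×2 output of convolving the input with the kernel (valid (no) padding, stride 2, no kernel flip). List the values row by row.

34 49
11 6
18 37
1 1

Output[0,0]: The receptive field on the input at this output position is [-5 6 9 / 6 5 3]. Elementwise product with the kernel and sum: -5·1 + 9·3 + 6·1 + 3·2.
Output[0,1]: The receptive field on the input at this output position is [9 -3 7 / 3 -5 8]. Elementwise product with the kernel and sum: 9·1 + 7·3 + 3·1 + 8·2.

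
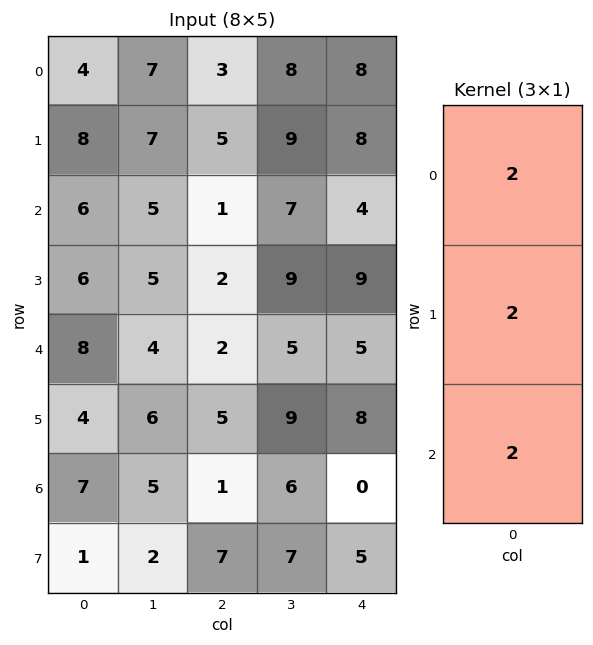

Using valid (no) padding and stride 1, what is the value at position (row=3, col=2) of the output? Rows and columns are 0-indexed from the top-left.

18

The receptive field on the input at this output position is [2 / 2 / 5]. Elementwise product with the kernel and sum: 2·2 + 2·2 + 5·2.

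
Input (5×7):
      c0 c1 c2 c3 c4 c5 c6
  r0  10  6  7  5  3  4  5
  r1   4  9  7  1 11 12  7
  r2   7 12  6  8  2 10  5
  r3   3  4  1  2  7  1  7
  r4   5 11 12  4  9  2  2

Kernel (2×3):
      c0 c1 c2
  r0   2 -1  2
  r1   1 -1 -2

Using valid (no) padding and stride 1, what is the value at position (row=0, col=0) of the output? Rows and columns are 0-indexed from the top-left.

9

The receptive field on the input at this output position is [10 6 7 / 4 9 7]. Elementwise product with the kernel and sum: 10·2 + 6·-1 + 7·2 + 4·1 + 9·-1 + 7·-2.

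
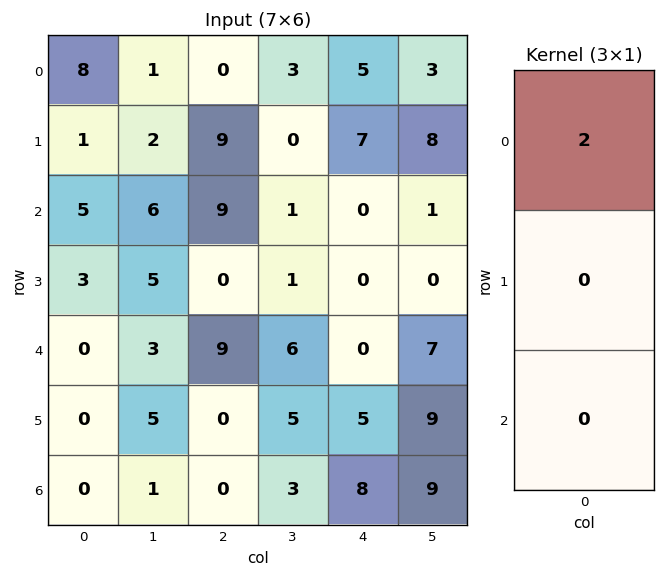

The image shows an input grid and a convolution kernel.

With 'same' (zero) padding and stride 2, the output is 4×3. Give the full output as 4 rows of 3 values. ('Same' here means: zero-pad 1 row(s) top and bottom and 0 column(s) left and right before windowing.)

0 0 0
2 18 14
6 0 0
0 0 10

Output[0,0]: The receptive field on the zero-padded input at this output position is [0 / 8 / 1]. Elementwise product with the kernel and sum: 0·2.
Output[0,1]: The receptive field on the zero-padded input at this output position is [0 / 0 / 9]. Elementwise product with the kernel and sum: 0·2.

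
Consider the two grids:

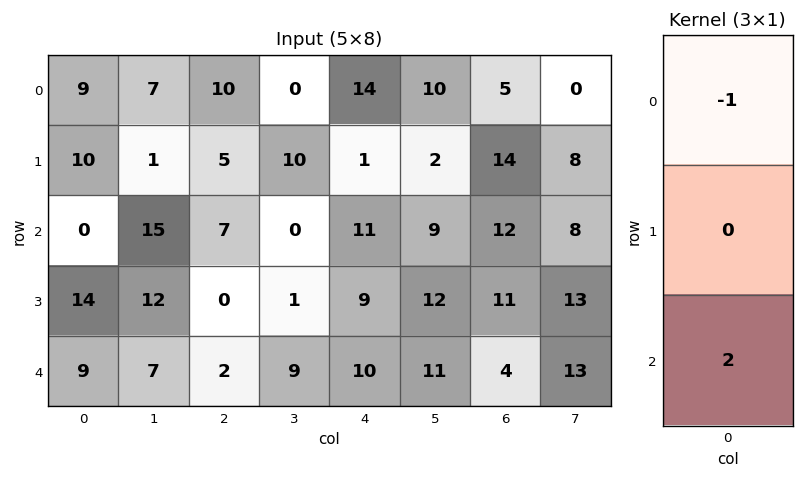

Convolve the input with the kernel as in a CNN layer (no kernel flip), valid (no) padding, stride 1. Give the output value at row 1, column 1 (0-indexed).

23

The receptive field on the input at this output position is [1 / 15 / 12]. Elementwise product with the kernel and sum: 1·-1 + 12·2.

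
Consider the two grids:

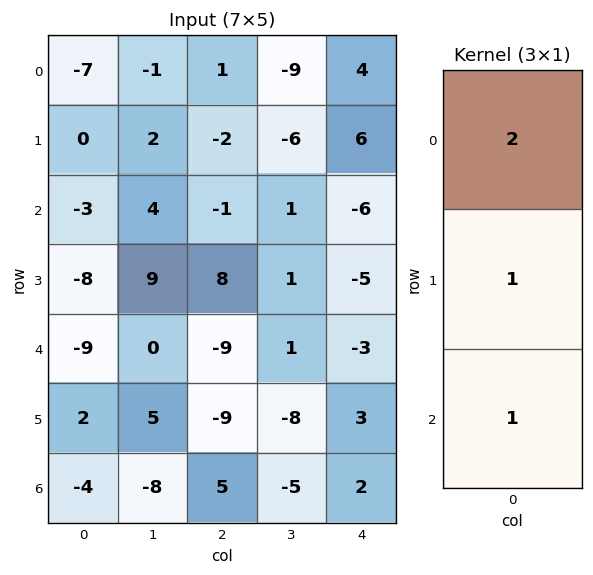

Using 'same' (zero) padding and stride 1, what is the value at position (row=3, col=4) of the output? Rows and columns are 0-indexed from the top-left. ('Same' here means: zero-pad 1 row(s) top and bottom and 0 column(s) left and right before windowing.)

The receptive field on the zero-padded input at this output position is [-6 / -5 / -3]. Elementwise product with the kernel and sum: -6·2 + -5·1 + -3·1.

-20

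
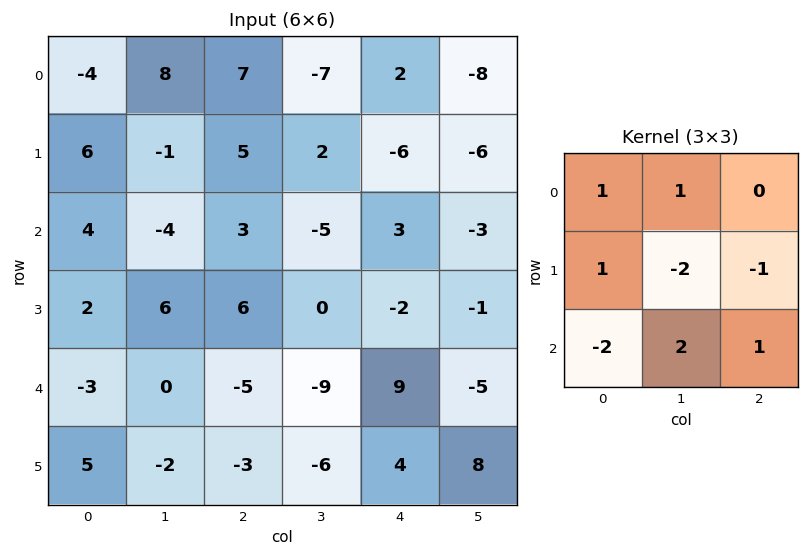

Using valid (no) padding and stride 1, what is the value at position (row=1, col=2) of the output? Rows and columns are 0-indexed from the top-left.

3

The receptive field on the input at this output position is [5 2 -6 / 3 -5 3 / 6 0 -2]. Elementwise product with the kernel and sum: 5·1 + 2·1 + 3·1 + -5·-2 + 3·-1 + 6·-2 + 0·2 + -2·1.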